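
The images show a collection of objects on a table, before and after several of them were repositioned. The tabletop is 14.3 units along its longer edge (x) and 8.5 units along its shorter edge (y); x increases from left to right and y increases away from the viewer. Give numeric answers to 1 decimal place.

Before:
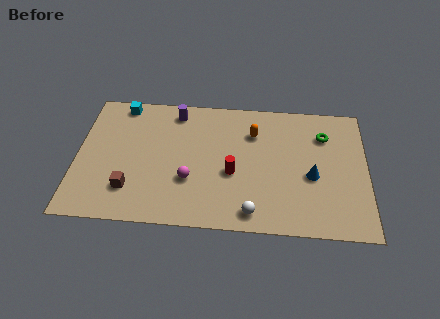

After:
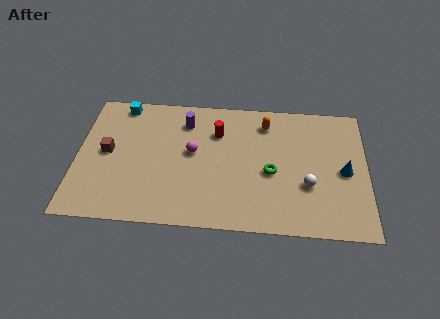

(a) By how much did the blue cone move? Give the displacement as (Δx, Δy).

(1.6, 0.4)

From the two frames, the blue cone sits at roughly (11.6, 3.6) before and (13.2, 4.0) after.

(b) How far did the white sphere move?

3.3

From (8.7, 1.1) to (11.4, 3.0), the white sphere covered √(2.7² + 1.9²) ≈ 3.3 units.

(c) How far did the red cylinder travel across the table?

2.7

The red cylinder was near (7.7, 3.5) before and (6.9, 6.1) after, so it travelled √(0.8² + 2.6²) ≈ 2.7 units.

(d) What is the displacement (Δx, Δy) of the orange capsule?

(0.6, 0.7)

The orange capsule started near (8.7, 6.2) and ended near (9.3, 6.9).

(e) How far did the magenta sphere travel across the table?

1.8

The magenta sphere moved from about (5.6, 2.9) to (5.7, 4.7), a distance of √(0.1² + 1.8²) ≈ 1.8.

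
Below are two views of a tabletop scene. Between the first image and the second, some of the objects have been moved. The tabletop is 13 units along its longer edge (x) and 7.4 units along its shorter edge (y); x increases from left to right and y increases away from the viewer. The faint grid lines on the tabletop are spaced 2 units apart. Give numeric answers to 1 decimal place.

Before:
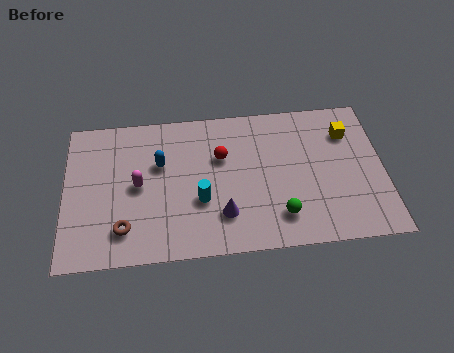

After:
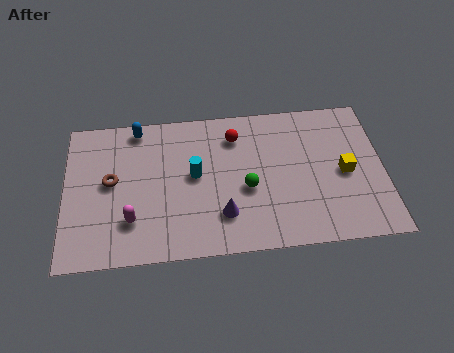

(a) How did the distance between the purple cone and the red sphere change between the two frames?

+1.0

They were about 2.9 units apart before and 3.9 after — 1.0 units further apart.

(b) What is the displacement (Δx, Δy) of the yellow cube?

(-0.2, -2.0)

The yellow cube started near (11.6, 5.5) and ended near (11.4, 3.5).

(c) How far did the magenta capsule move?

1.7

From (3.0, 3.7) to (2.7, 2.0), the magenta capsule covered √(0.3² + 1.7²) ≈ 1.7 units.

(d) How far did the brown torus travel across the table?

2.5

From (2.4, 1.6) to (1.9, 4.0), the brown torus covered √(0.5² + 2.4²) ≈ 2.5 units.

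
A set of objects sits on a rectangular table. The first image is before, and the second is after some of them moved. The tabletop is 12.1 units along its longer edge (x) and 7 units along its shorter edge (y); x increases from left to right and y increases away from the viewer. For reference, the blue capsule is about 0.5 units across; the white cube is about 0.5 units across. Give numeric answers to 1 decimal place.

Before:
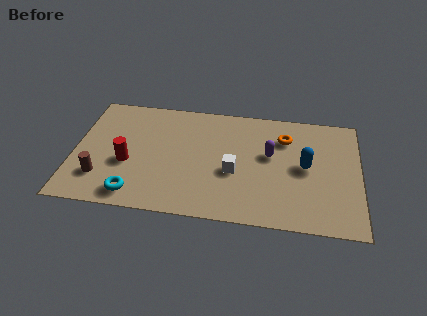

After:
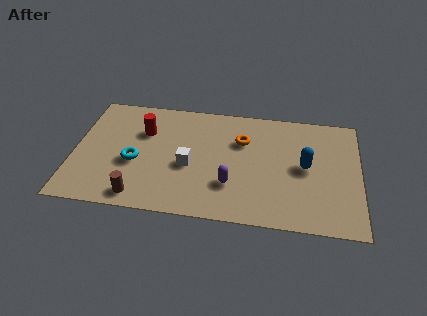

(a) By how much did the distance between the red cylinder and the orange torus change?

-2.8

Before: roughly 7.0 units apart; after: 4.2. That's 2.8 units closer together.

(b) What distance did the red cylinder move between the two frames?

2.1

From (2.3, 2.8) to (2.9, 4.8), the red cylinder covered √(0.6² + 2.0²) ≈ 2.1 units.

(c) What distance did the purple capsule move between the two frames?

2.6

From (8.3, 4.1) to (6.7, 2.1), the purple capsule covered √(1.6² + 2.0²) ≈ 2.6 units.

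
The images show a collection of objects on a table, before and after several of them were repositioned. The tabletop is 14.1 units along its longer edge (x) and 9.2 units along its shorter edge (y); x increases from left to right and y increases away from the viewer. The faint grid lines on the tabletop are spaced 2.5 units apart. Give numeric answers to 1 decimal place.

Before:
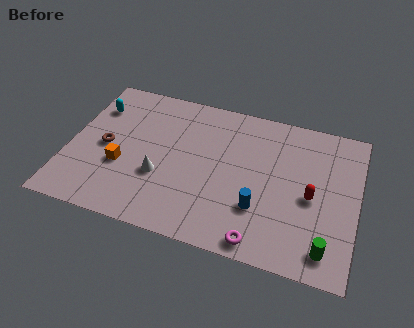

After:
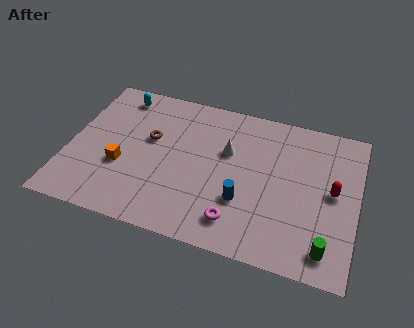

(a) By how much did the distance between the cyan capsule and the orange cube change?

+0.7

They were about 3.8 units apart before and 4.5 after — 0.7 units further apart.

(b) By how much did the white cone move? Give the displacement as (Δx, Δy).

(3.1, 2.5)

From the two frames, the white cone sits at roughly (4.6, 3.3) before and (7.7, 5.8) after.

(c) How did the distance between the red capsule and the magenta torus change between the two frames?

+1.4

The distance was about 4.0 in the first image and 5.4 in the second, so they moved 1.4 units further apart.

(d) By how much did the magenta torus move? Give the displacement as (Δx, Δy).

(-1.2, 0.8)

The magenta torus was at about (9.7, 0.9) and moved to about (8.5, 1.7).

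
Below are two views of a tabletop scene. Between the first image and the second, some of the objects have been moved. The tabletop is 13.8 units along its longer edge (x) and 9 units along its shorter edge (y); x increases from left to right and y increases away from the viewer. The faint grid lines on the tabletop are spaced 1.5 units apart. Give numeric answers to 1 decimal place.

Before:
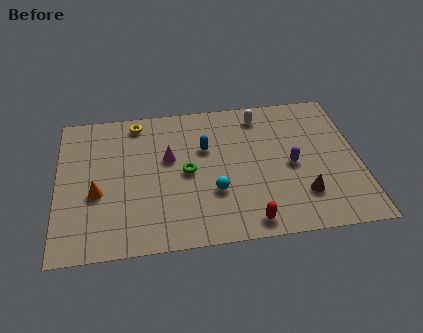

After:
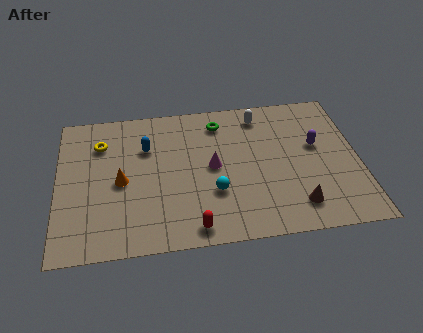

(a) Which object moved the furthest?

the green torus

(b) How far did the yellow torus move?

2.1

The yellow torus was near (3.7, 7.9) before and (2.0, 6.7) after, so it travelled √(1.7² + 1.2²) ≈ 2.1 units.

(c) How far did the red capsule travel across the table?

2.5

From (8.6, 1.0) to (6.1, 1.0), the red capsule covered √(2.5² + 0.0²) ≈ 2.5 units.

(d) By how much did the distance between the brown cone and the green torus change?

+1.0

The distance was about 5.6 in the first image and 6.6 in the second, so they moved 1.0 units further apart.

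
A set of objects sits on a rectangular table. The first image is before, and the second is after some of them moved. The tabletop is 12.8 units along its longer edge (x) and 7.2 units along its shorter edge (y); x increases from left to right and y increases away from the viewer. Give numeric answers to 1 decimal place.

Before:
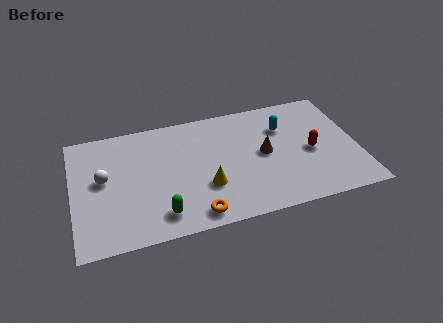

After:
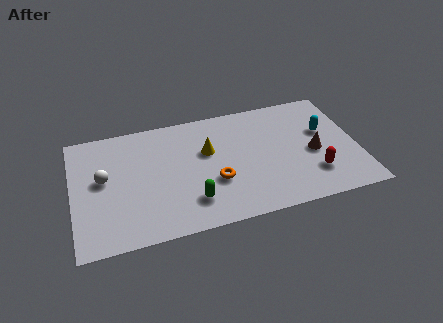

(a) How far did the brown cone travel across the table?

2.3

The brown cone moved from about (8.6, 3.7) to (10.8, 3.2), a distance of √(2.2² + 0.5²) ≈ 2.3.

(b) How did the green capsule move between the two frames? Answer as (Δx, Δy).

(1.4, 0.4)

The green capsule was at about (3.8, 1.3) and moved to about (5.2, 1.7).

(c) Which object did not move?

the white sphere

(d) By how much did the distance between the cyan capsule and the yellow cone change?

+0.7

Before: roughly 4.6 units apart; after: 5.3. That's 0.7 units further apart.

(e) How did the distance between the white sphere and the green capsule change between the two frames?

+0.8

The distance was about 3.6 in the first image and 4.4 in the second, so they moved 0.8 units further apart.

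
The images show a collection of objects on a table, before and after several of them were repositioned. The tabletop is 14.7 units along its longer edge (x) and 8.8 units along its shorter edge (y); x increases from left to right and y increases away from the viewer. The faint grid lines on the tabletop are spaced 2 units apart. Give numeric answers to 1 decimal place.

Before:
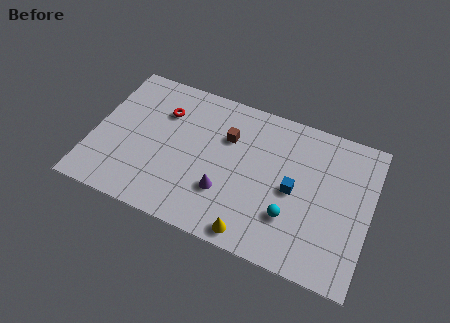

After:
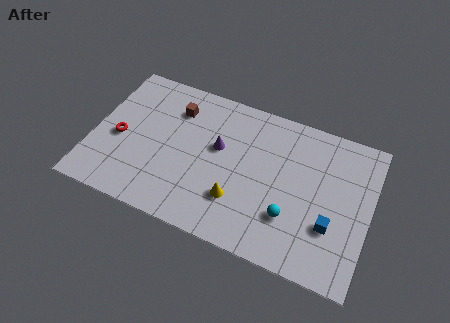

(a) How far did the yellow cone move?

1.9

From (8.9, 0.9) to (7.9, 2.5), the yellow cone covered √(1.0² + 1.6²) ≈ 1.9 units.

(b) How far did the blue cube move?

2.5

The blue cube moved from about (10.7, 4.2) to (12.8, 2.9), a distance of √(2.1² + 1.3²) ≈ 2.5.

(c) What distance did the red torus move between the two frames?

3.2

The red torus was near (3.5, 6.3) before and (1.4, 3.9) after, so it travelled √(2.1² + 2.4²) ≈ 3.2 units.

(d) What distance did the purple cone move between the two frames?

2.6

The purple cone moved from about (7.2, 2.7) to (6.6, 5.2), a distance of √(0.6² + 2.5²) ≈ 2.6.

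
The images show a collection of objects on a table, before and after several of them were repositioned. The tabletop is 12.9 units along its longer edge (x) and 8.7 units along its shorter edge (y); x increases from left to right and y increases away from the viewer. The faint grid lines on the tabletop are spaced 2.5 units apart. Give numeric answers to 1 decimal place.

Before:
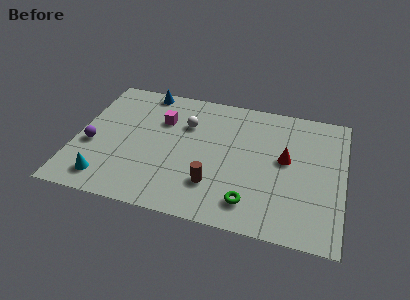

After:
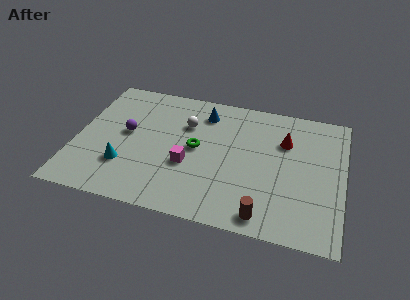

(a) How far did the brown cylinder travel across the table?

2.8

The brown cylinder moved from about (6.8, 2.3) to (9.3, 1.0), a distance of √(2.5² + 1.3²) ≈ 2.8.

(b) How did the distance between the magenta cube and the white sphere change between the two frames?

+1.5

Before: roughly 1.2 units apart; after: 2.7. That's 1.5 units further apart.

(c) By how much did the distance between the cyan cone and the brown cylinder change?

+1.8

They were about 5.2 units apart before and 7.0 after — 1.8 units further apart.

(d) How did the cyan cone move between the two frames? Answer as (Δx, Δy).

(0.8, 1.1)

The cyan cone started near (1.7, 1.4) and ended near (2.5, 2.5).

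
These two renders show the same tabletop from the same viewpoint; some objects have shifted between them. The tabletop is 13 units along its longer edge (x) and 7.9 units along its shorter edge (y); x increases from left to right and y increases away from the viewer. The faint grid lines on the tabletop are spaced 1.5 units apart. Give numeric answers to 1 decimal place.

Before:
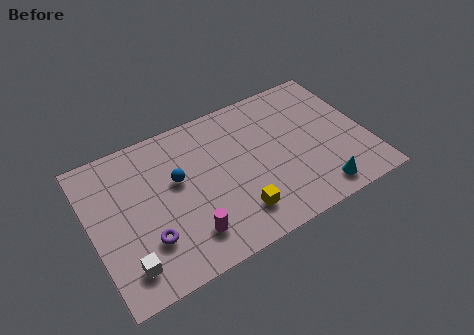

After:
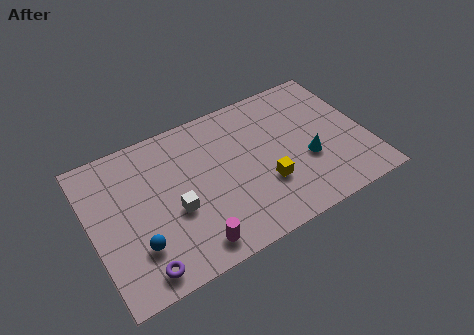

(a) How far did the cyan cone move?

1.9

The cyan cone moved from about (10.3, 1.1) to (10.1, 3.0), a distance of √(0.2² + 1.9²) ≈ 1.9.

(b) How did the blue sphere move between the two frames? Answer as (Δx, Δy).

(-2.2, -2.5)

The blue sphere started near (4.1, 4.7) and ended near (1.9, 2.2).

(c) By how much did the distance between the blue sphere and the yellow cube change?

+2.3

They were about 3.8 units apart before and 6.1 after — 2.3 units further apart.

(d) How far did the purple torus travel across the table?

1.4

From (2.4, 2.3) to (1.9, 1.0), the purple torus covered √(0.5² + 1.3²) ≈ 1.4 units.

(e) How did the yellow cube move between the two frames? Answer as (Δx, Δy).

(1.5, 0.9)

From the two frames, the yellow cube sits at roughly (6.5, 1.7) before and (8.0, 2.6) after.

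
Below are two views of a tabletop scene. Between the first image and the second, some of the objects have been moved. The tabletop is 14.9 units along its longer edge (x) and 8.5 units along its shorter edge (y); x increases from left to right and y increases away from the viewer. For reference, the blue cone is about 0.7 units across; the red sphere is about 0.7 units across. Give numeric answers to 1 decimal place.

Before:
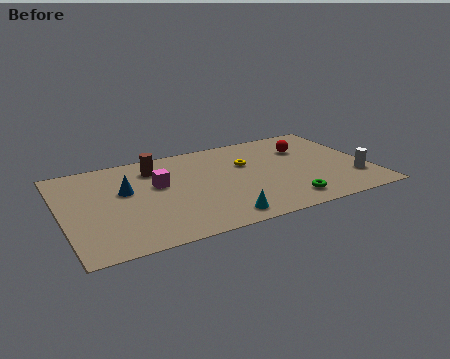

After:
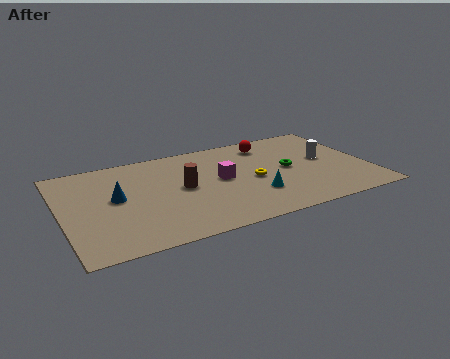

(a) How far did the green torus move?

2.9

The green torus was near (10.5, 1.4) before and (11.0, 4.3) after, so it travelled √(0.5² + 2.9²) ≈ 2.9 units.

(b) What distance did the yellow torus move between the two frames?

1.6

The yellow torus was near (9.1, 5.5) before and (9.2, 3.9) after, so it travelled √(0.1² + 1.6²) ≈ 1.6 units.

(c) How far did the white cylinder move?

2.5

The white cylinder was near (14.0, 2.3) before and (12.9, 4.6) after, so it travelled √(1.1² + 2.3²) ≈ 2.5 units.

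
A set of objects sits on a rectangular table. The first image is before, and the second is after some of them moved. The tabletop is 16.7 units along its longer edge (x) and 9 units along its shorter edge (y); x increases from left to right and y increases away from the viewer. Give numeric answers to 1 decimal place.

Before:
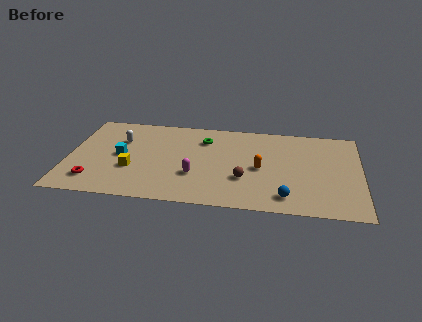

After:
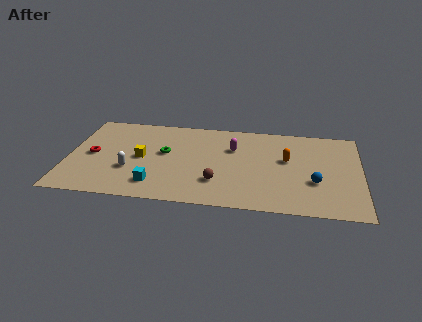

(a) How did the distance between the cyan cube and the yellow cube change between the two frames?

+1.3

They were about 1.5 units apart before and 2.8 after — 1.3 units further apart.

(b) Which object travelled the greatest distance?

the magenta capsule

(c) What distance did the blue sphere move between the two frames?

2.3

The blue sphere was near (12.5, 1.5) before and (14.1, 3.2) after, so it travelled √(1.6² + 1.7²) ≈ 2.3 units.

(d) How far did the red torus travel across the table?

2.6

The red torus moved from about (1.6, 1.8) to (1.4, 4.4), a distance of √(0.2² + 2.6²) ≈ 2.6.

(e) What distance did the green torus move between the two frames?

2.8

The green torus was near (7.7, 6.8) before and (5.5, 5.1) after, so it travelled √(2.2² + 1.7²) ≈ 2.8 units.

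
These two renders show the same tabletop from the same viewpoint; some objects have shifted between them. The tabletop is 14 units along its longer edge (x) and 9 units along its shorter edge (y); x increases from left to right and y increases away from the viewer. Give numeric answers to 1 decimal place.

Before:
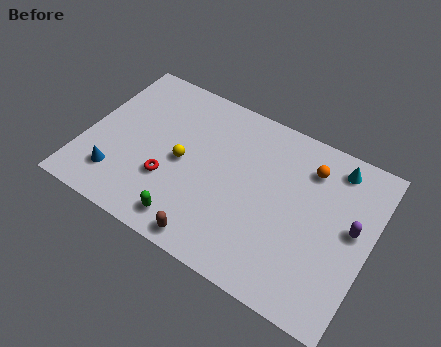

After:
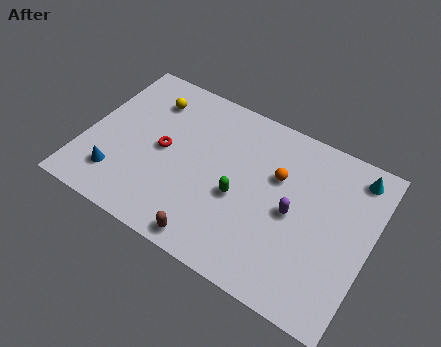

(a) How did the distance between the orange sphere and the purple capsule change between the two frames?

-1.4

They were about 3.2 units apart before and 1.8 after — 1.4 units closer together.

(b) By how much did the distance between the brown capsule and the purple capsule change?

-2.6

Before: roughly 7.5 units apart; after: 4.9. That's 2.6 units closer together.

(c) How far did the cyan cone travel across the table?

1.0

From (11.9, 7.7) to (12.9, 7.7), the cyan cone covered √(1.0² + 0.0²) ≈ 1.0 units.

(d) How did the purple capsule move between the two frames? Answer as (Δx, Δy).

(-2.8, -0.6)

The purple capsule was at about (13.1, 4.9) and moved to about (10.3, 4.3).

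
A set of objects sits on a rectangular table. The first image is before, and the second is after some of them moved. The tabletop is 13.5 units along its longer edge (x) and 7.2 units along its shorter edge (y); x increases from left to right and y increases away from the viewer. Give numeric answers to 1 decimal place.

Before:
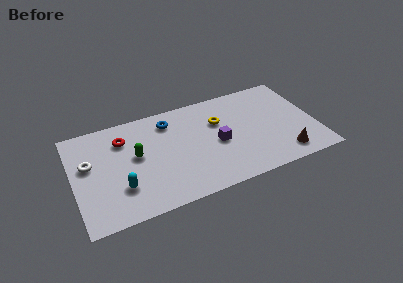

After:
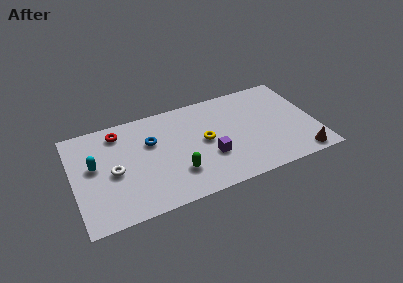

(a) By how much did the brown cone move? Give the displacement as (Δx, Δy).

(0.9, -0.4)

The brown cone started near (11.5, 1.2) and ended near (12.4, 0.8).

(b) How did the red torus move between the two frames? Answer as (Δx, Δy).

(-0.2, 0.6)

The red torus was at about (2.9, 5.4) and moved to about (2.7, 6.0).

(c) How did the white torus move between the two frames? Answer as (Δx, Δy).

(1.3, -1.0)

The white torus was at about (0.9, 4.3) and moved to about (2.2, 3.3).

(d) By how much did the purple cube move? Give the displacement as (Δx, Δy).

(-0.5, -0.8)

The purple cube was at about (8.0, 3.3) and moved to about (7.5, 2.5).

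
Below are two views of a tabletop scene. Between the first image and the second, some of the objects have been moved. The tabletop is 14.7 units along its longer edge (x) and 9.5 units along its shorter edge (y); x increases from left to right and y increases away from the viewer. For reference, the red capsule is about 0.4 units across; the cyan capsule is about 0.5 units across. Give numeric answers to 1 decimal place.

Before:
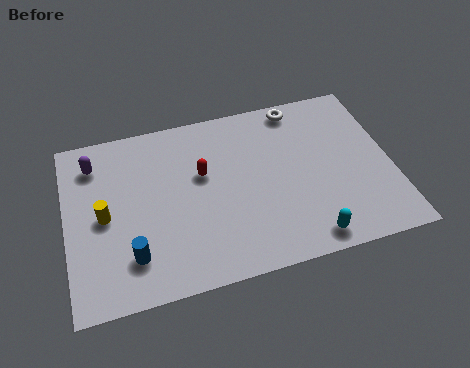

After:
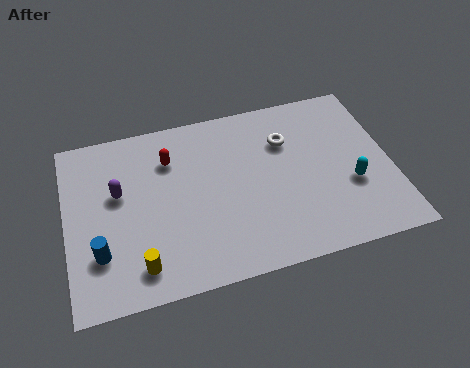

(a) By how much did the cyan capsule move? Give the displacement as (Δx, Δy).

(2.2, 2.4)

The cyan capsule was at about (10.6, 1.1) and moved to about (12.8, 3.5).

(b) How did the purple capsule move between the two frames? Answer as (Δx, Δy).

(1.0, -1.9)

The purple capsule was at about (1.4, 7.6) and moved to about (2.4, 5.7).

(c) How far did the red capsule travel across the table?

1.8

The red capsule moved from about (6.2, 5.8) to (4.8, 7.0), a distance of √(1.4² + 1.2²) ≈ 1.8.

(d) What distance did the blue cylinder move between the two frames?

1.5

The blue cylinder moved from about (2.8, 2.2) to (1.4, 2.7), a distance of √(1.4² + 0.5²) ≈ 1.5.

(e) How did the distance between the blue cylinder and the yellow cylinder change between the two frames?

-0.6

They were about 2.6 units apart before and 2.0 after — 0.6 units closer together.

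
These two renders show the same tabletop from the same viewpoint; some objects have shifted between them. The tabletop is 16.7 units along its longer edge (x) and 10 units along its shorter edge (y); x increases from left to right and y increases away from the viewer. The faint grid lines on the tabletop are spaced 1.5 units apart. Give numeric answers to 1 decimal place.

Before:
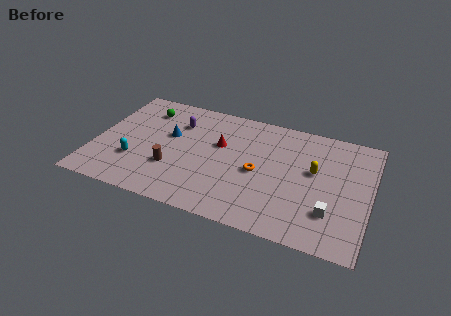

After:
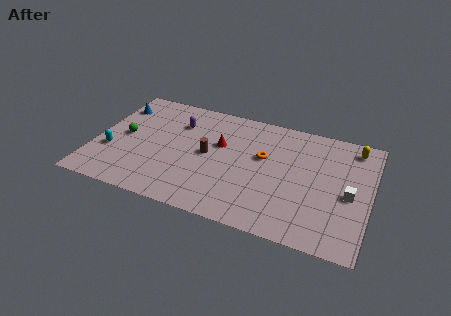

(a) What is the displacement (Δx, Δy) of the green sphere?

(-1.0, -2.8)

From the two frames, the green sphere sits at roughly (2.7, 7.9) before and (1.7, 5.1) after.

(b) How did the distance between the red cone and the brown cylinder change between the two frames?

-2.7

Before: roughly 4.0 units apart; after: 1.3. That's 2.7 units closer together.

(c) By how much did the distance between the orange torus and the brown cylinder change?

-1.9

They were about 5.3 units apart before and 3.4 after — 1.9 units closer together.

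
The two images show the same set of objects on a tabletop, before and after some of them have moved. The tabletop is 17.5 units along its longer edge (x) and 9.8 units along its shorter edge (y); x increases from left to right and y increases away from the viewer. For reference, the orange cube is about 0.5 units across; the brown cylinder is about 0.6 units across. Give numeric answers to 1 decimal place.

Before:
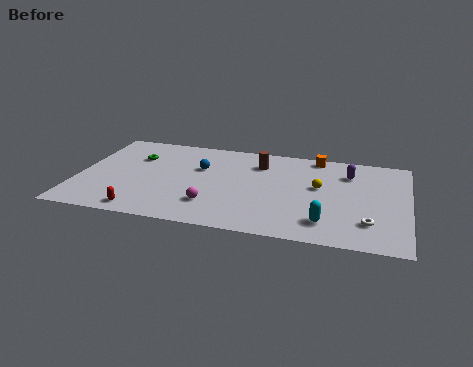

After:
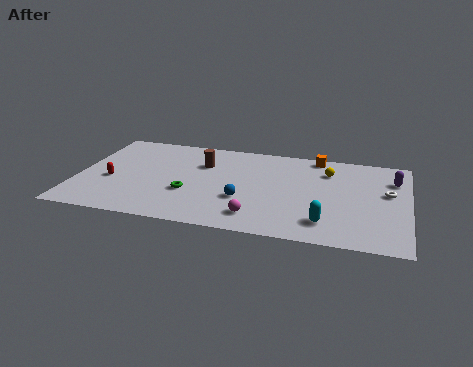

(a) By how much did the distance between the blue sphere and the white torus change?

-2.1

The distance was about 9.9 in the first image and 7.8 in the second, so they moved 2.1 units closer together.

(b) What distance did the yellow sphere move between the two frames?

1.8

The yellow sphere was near (12.8, 5.6) before and (13.2, 7.4) after, so it travelled √(0.4² + 1.8²) ≈ 1.8 units.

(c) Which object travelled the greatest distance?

the green torus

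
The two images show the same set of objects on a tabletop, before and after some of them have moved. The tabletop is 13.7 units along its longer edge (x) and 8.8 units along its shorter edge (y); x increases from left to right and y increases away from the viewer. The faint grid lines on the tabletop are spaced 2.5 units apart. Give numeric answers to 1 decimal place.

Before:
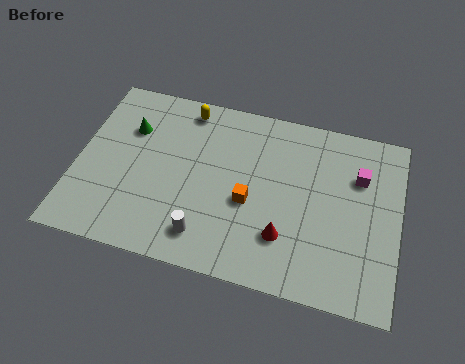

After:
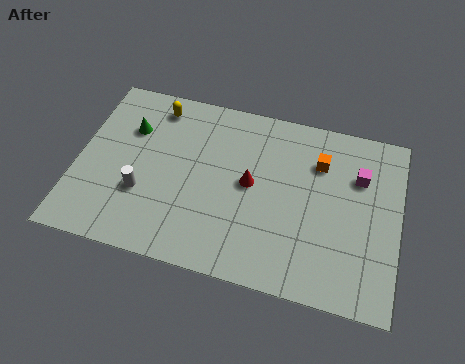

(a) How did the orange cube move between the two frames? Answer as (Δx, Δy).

(2.8, 2.7)

The orange cube was at about (7.4, 3.7) and moved to about (10.2, 6.4).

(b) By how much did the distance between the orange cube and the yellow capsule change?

+2.2

They were about 5.0 units apart before and 7.2 after — 2.2 units further apart.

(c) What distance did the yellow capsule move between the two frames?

1.3

From (4.4, 7.7) to (3.1, 7.5), the yellow capsule covered √(1.3² + 0.2²) ≈ 1.3 units.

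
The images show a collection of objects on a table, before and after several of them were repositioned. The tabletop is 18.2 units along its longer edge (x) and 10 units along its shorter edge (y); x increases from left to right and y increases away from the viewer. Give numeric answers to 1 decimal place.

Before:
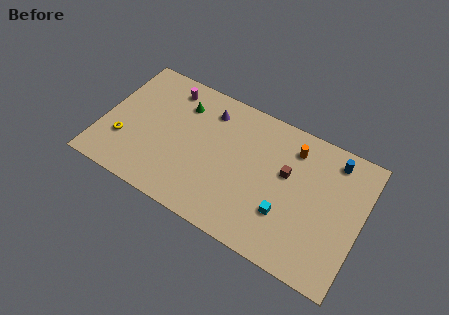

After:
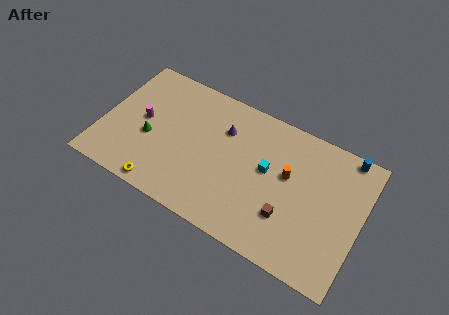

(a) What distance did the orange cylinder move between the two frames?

2.1

From (13.1, 8.0) to (13.0, 5.9), the orange cylinder covered √(0.1² + 2.1²) ≈ 2.1 units.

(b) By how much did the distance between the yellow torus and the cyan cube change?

-3.2

The distance was about 11.5 in the first image and 8.3 in the second, so they moved 3.2 units closer together.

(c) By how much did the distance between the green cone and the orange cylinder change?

+1.9

The distance was about 7.9 in the first image and 9.8 in the second, so they moved 1.9 units further apart.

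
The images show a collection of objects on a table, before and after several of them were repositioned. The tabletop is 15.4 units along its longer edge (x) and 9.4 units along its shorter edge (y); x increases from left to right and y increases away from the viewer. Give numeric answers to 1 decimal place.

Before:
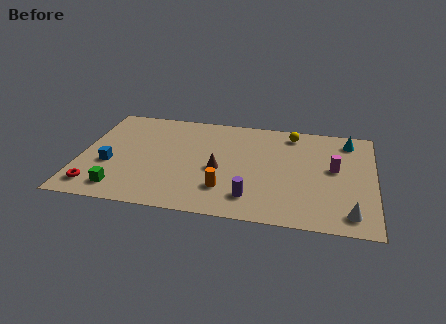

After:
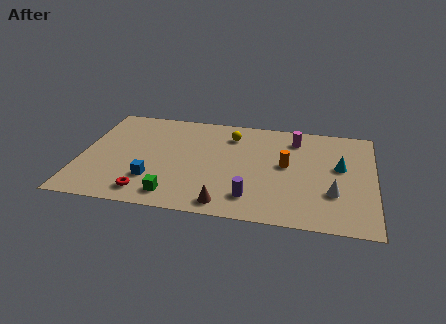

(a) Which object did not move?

the purple cylinder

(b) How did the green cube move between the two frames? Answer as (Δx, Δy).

(2.8, -0.1)

From the two frames, the green cube sits at roughly (2.3, 1.5) before and (5.1, 1.4) after.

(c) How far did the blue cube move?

2.5

The blue cube moved from about (1.6, 3.6) to (3.9, 2.6), a distance of √(2.3² + 1.0²) ≈ 2.5.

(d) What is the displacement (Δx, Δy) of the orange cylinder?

(3.1, 2.7)

From the two frames, the orange cylinder sits at roughly (7.7, 2.4) before and (10.8, 5.1) after.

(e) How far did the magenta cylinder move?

3.2

The magenta cylinder was near (13.3, 5.2) before and (11.2, 7.6) after, so it travelled √(2.1² + 2.4²) ≈ 3.2 units.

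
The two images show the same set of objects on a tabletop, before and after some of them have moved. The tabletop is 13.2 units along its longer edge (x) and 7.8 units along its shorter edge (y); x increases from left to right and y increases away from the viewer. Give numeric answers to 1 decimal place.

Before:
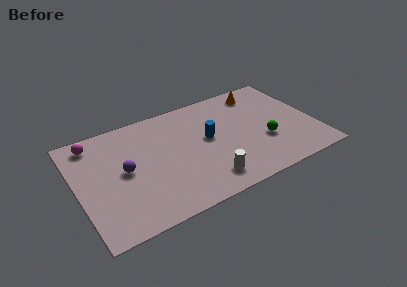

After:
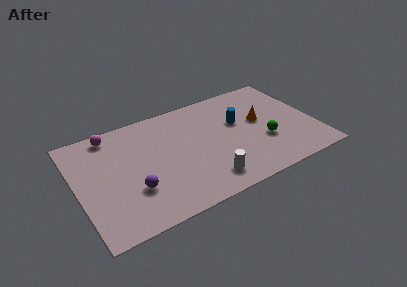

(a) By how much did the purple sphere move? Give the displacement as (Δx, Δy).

(0.3, -1.5)

From the two frames, the purple sphere sits at roughly (2.6, 4.0) before and (2.9, 2.5) after.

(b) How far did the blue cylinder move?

1.9

From (7.3, 4.3) to (9.1, 4.8), the blue cylinder covered √(1.8² + 0.5²) ≈ 1.9 units.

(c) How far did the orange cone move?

2.2

From (10.6, 6.6) to (10.3, 4.4), the orange cone covered √(0.3² + 2.2²) ≈ 2.2 units.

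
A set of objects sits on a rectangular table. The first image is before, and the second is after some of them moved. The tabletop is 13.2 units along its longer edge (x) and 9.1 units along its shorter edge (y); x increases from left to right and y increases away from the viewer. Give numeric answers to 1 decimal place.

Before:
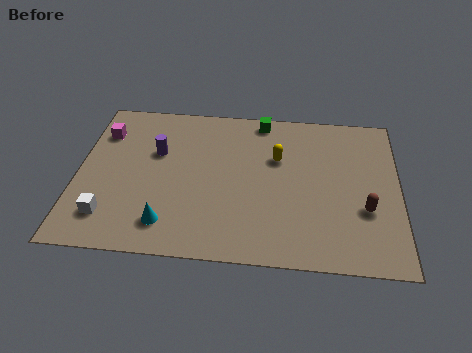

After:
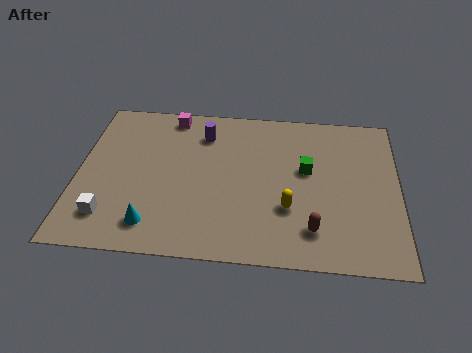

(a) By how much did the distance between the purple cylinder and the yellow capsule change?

+0.5

Before: roughly 5.0 units apart; after: 5.5. That's 0.5 units further apart.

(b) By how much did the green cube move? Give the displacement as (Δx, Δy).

(1.9, -2.9)

The green cube was at about (7.5, 8.2) and moved to about (9.4, 5.3).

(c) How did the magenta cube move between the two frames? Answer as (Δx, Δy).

(2.8, 1.3)

From the two frames, the magenta cube sits at roughly (0.9, 6.8) before and (3.7, 8.1) after.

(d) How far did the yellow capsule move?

2.9

From (8.2, 5.9) to (8.7, 3.0), the yellow capsule covered √(0.5² + 2.9²) ≈ 2.9 units.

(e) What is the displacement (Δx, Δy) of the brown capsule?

(-2.1, -1.3)

From the two frames, the brown capsule sits at roughly (11.8, 3.2) before and (9.7, 1.9) after.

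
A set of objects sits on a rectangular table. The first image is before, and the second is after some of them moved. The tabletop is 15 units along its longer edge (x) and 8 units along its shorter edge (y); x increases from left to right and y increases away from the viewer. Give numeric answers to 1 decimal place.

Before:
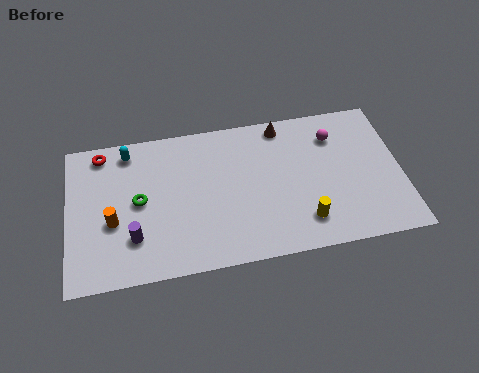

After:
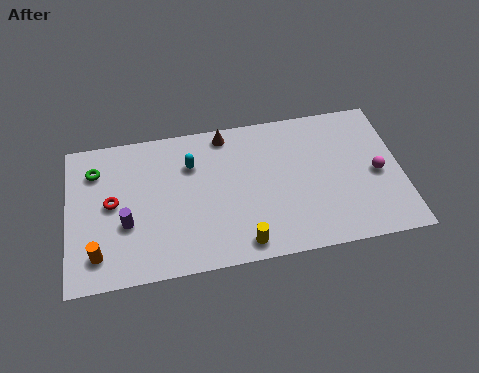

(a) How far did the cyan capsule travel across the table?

3.0

The cyan capsule was near (2.8, 6.9) before and (5.6, 5.7) after, so it travelled √(2.8² + 1.2²) ≈ 3.0 units.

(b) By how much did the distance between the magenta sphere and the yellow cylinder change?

+2.1

They were about 4.7 units apart before and 6.8 after — 2.1 units further apart.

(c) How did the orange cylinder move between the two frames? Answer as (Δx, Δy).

(-0.7, -1.6)

The orange cylinder was at about (2.0, 3.2) and moved to about (1.3, 1.6).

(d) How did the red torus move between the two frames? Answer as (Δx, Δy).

(0.4, -2.8)

The red torus was at about (1.6, 7.0) and moved to about (2.0, 4.2).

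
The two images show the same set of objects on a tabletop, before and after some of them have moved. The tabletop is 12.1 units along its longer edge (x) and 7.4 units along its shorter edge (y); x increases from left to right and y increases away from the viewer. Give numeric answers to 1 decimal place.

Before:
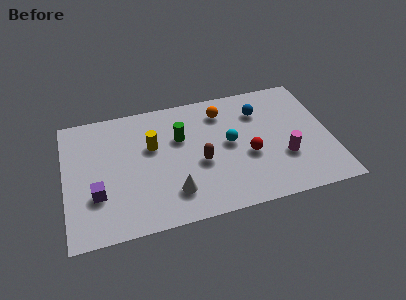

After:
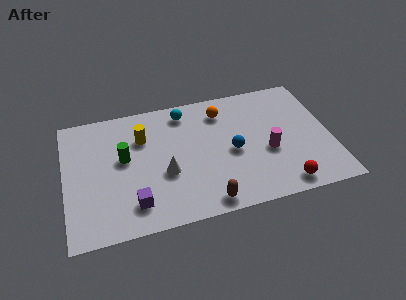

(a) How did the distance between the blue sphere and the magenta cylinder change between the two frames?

-1.5

They were about 3.1 units apart before and 1.6 after — 1.5 units closer together.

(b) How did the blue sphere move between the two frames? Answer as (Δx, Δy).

(-1.4, -2.1)

From the two frames, the blue sphere sits at roughly (9.0, 5.5) before and (7.6, 3.4) after.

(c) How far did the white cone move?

1.2

The white cone moved from about (4.8, 1.7) to (4.5, 2.9), a distance of √(0.3² + 1.2²) ≈ 1.2.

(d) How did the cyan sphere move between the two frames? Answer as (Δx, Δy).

(-1.9, 2.4)

From the two frames, the cyan sphere sits at roughly (7.5, 3.9) before and (5.6, 6.3) after.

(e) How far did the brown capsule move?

2.3

From (6.1, 3.1) to (6.2, 0.8), the brown capsule covered √(0.1² + 2.3²) ≈ 2.3 units.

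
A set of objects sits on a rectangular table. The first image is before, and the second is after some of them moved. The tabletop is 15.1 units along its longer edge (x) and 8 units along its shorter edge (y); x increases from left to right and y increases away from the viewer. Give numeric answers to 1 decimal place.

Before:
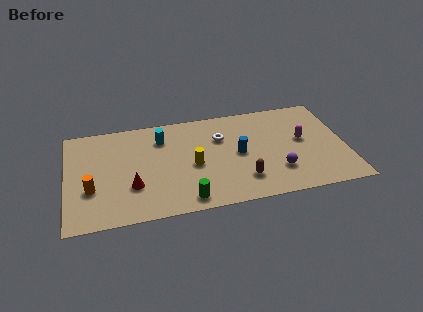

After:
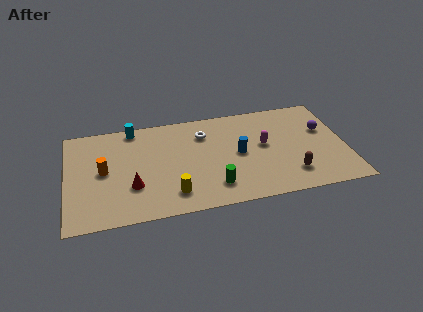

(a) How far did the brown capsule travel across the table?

2.6

The brown capsule moved from about (9.4, 1.9) to (12.0, 1.8), a distance of √(2.6² + 0.1²) ≈ 2.6.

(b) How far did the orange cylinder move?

1.5

From (1.3, 2.8) to (2.0, 4.1), the orange cylinder covered √(0.7² + 1.3²) ≈ 1.5 units.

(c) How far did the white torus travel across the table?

1.0

From (8.4, 5.5) to (7.5, 6.0), the white torus covered √(0.9² + 0.5²) ≈ 1.0 units.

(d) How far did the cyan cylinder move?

1.9

From (5.2, 6.1) to (3.7, 7.2), the cyan cylinder covered √(1.5² + 1.1²) ≈ 1.9 units.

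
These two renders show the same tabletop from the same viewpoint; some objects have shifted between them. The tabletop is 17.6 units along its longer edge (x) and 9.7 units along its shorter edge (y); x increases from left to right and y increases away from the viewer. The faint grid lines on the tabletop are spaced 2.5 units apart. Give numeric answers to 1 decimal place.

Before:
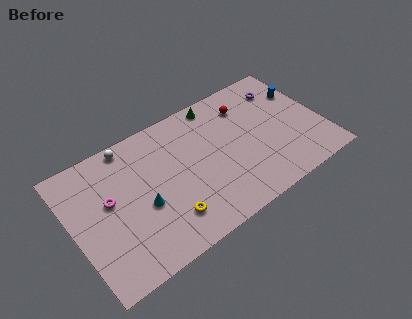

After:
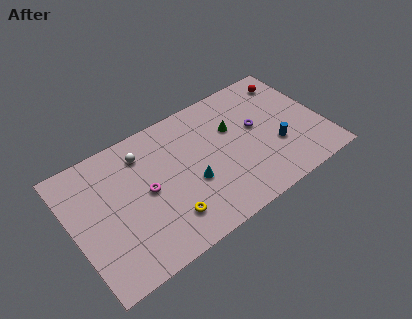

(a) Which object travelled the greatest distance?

the blue cylinder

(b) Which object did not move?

the yellow torus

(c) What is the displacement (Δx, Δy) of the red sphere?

(3.3, 0.5)

The red sphere was at about (12.7, 7.5) and moved to about (16.0, 8.0).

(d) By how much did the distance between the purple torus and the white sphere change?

-2.9

They were about 11.0 units apart before and 8.1 after — 2.9 units closer together.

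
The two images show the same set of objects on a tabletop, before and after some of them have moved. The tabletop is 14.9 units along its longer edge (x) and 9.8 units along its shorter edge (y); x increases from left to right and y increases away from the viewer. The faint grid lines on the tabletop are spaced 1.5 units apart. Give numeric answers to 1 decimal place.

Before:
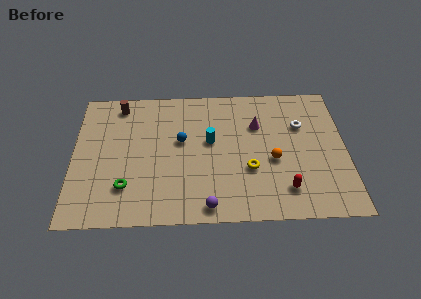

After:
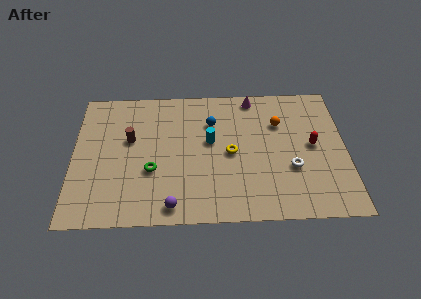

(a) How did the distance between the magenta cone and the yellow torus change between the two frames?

+1.1

They were about 3.2 units apart before and 4.3 after — 1.1 units further apart.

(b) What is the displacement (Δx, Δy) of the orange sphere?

(0.4, 2.7)

From the two frames, the orange sphere sits at roughly (10.9, 4.1) before and (11.3, 6.8) after.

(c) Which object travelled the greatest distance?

the red capsule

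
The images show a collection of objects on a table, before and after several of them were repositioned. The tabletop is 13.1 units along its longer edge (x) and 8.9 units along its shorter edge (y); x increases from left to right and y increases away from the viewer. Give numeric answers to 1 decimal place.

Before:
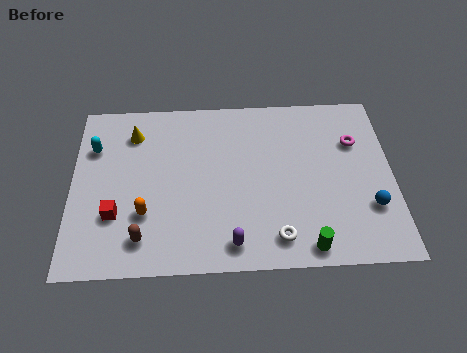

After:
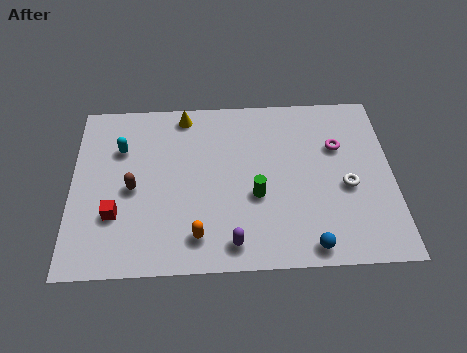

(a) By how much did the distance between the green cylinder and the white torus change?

+2.4

The distance was about 1.3 in the first image and 3.7 in the second, so they moved 2.4 units further apart.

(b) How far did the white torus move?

3.8

The white torus moved from about (8.3, 1.4) to (11.2, 3.8), a distance of √(2.9² + 2.4²) ≈ 3.8.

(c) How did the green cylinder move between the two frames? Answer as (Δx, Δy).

(-2.0, 2.6)

The green cylinder was at about (9.5, 0.9) and moved to about (7.5, 3.5).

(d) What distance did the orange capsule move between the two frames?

2.4

The orange capsule was near (3.0, 2.8) before and (5.1, 1.6) after, so it travelled √(2.1² + 1.2²) ≈ 2.4 units.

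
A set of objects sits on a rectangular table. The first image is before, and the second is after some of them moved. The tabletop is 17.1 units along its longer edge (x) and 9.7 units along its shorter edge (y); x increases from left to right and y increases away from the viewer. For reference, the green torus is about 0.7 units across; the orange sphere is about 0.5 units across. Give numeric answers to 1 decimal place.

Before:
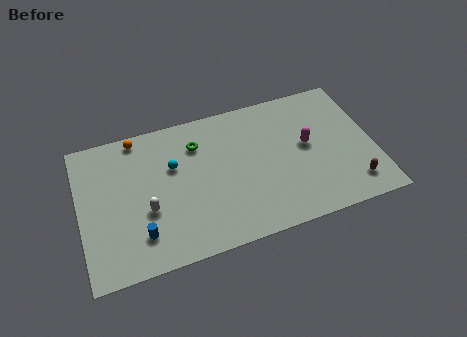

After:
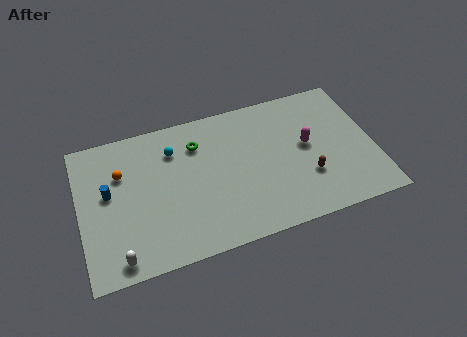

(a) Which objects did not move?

the magenta capsule and the green torus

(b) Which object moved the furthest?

the blue cylinder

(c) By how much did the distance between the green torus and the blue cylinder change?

-0.7

The distance was about 6.3 in the first image and 5.6 in the second, so they moved 0.7 units closer together.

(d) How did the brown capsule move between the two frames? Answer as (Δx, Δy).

(-2.5, 1.3)

The brown capsule started near (15.6, 1.8) and ended near (13.1, 3.1).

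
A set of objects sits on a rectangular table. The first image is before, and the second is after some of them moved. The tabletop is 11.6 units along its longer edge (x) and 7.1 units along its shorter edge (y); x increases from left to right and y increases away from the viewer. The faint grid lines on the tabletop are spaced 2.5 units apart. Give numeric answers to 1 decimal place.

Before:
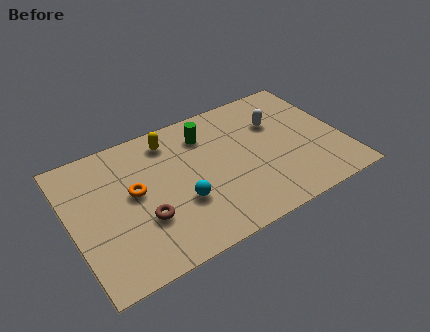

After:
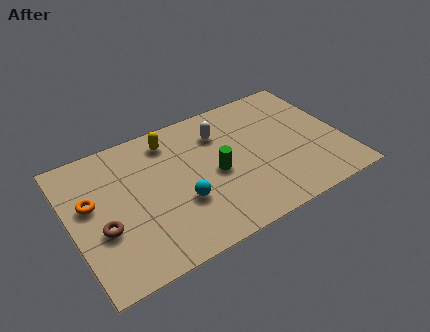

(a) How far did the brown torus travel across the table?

1.7

The brown torus was near (2.9, 2.4) before and (1.2, 2.7) after, so it travelled √(1.7² + 0.3²) ≈ 1.7 units.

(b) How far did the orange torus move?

1.8

The orange torus moved from about (2.7, 3.9) to (0.9, 4.2), a distance of √(1.8² + 0.3²) ≈ 1.8.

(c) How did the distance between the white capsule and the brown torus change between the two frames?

-0.6

The distance was about 6.6 in the first image and 6.0 in the second, so they moved 0.6 units closer together.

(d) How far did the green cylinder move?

2.2

From (6.0, 5.5) to (6.1, 3.3), the green cylinder covered √(0.1² + 2.2²) ≈ 2.2 units.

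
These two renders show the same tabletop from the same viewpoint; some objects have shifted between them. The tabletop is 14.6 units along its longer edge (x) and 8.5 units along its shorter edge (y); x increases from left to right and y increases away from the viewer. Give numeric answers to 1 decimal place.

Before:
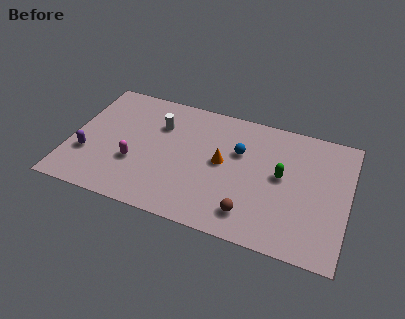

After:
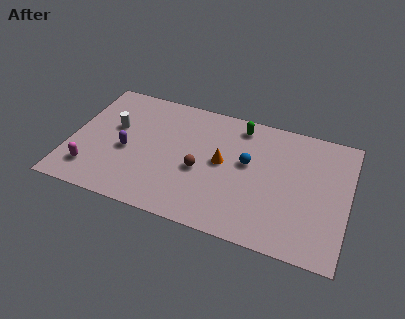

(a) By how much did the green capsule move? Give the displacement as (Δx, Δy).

(-2.4, 2.7)

The green capsule started near (11.1, 4.6) and ended near (8.7, 7.3).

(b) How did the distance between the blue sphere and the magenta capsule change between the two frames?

+2.7

Before: roughly 5.9 units apart; after: 8.6. That's 2.7 units further apart.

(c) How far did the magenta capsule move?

2.5

From (3.5, 3.0) to (1.3, 1.8), the magenta capsule covered √(2.2² + 1.2²) ≈ 2.5 units.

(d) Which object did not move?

the orange cone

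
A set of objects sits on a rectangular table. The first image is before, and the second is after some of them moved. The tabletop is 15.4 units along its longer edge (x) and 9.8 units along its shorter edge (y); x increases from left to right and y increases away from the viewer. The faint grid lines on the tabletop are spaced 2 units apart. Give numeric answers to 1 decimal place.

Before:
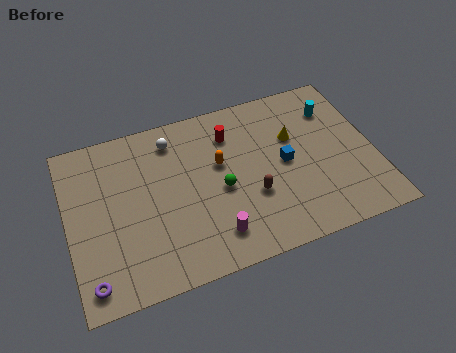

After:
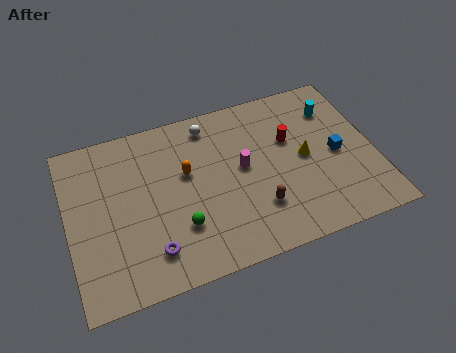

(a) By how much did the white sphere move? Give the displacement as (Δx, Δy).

(1.9, 0.3)

From the two frames, the white sphere sits at roughly (5.5, 8.1) before and (7.4, 8.4) after.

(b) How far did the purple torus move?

3.1

The purple torus moved from about (0.9, 1.3) to (3.9, 2.0), a distance of √(3.0² + 0.7²) ≈ 3.1.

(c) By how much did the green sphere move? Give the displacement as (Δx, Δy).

(-2.2, -1.5)

The green sphere was at about (7.6, 4.4) and moved to about (5.4, 2.9).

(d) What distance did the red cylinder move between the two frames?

3.2

The red cylinder was near (8.4, 7.5) before and (11.3, 6.2) after, so it travelled √(2.9² + 1.3²) ≈ 3.2 units.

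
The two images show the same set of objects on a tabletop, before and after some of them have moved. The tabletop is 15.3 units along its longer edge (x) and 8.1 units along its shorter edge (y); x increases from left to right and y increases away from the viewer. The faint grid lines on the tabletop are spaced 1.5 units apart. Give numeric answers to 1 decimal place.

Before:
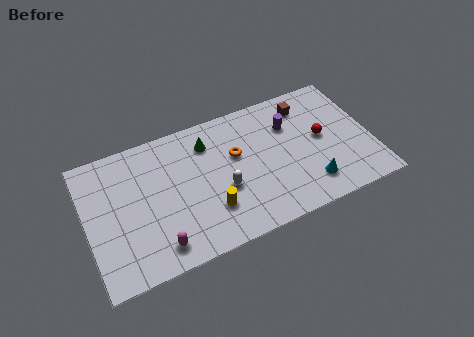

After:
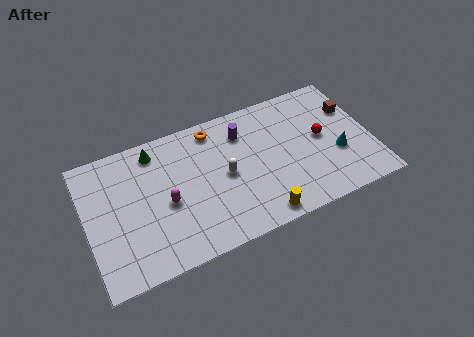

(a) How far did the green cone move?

2.9

The green cone moved from about (6.7, 6.3) to (3.9, 6.9), a distance of √(2.8² + 0.6²) ≈ 2.9.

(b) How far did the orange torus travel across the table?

2.2

The orange torus was near (8.1, 5.0) before and (7.1, 7.0) after, so it travelled √(1.0² + 2.0²) ≈ 2.2 units.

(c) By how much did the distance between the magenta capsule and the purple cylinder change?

-3.7

Before: roughly 8.8 units apart; after: 5.1. That's 3.7 units closer together.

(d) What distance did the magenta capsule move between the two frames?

2.4

From (3.5, 1.3) to (4.2, 3.6), the magenta capsule covered √(0.7² + 2.3²) ≈ 2.4 units.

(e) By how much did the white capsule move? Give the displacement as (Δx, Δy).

(0.2, 0.8)

The white capsule was at about (7.2, 3.2) and moved to about (7.4, 4.0).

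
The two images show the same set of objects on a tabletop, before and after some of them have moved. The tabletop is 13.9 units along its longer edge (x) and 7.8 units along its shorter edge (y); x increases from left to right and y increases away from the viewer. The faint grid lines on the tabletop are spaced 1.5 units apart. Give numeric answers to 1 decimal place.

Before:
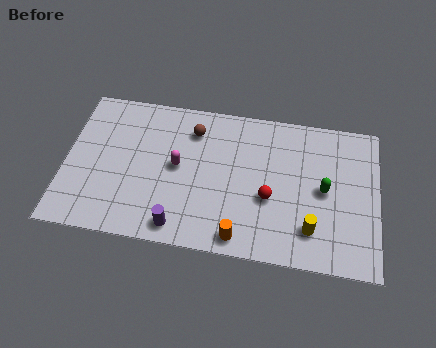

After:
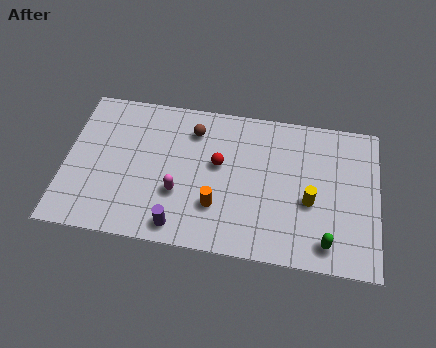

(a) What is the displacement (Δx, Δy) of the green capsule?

(0.2, -2.7)

The green capsule started near (11.5, 3.9) and ended near (11.7, 1.2).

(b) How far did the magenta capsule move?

1.4

From (5.0, 4.1) to (5.1, 2.7), the magenta capsule covered √(0.1² + 1.4²) ≈ 1.4 units.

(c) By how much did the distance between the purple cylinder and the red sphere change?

-0.6

They were about 4.4 units apart before and 3.8 after — 0.6 units closer together.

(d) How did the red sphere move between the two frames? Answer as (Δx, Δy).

(-2.3, 1.4)

From the two frames, the red sphere sits at roughly (9.1, 3.1) before and (6.8, 4.5) after.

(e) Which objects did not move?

the brown sphere and the purple cylinder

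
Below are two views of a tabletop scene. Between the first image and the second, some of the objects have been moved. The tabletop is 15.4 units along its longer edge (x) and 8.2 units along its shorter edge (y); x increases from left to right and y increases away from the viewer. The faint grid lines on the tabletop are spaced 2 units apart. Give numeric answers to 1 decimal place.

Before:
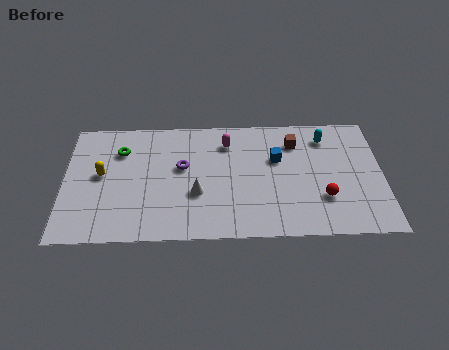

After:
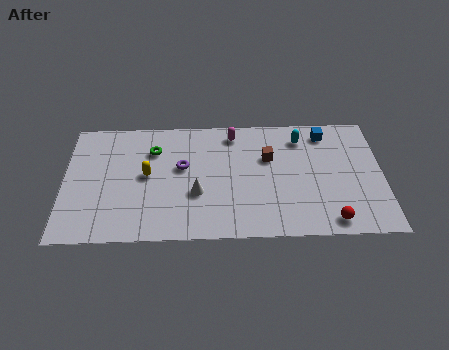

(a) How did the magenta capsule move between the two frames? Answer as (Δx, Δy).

(0.3, 0.6)

The magenta capsule was at about (7.9, 6.4) and moved to about (8.2, 7.0).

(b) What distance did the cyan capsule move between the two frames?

1.2

The cyan capsule was near (12.7, 6.6) before and (11.5, 6.6) after, so it travelled √(1.2² + 0.0²) ≈ 1.2 units.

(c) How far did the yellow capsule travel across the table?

2.2

The yellow capsule moved from about (1.8, 4.4) to (4.0, 4.3), a distance of √(2.2² + 0.1²) ≈ 2.2.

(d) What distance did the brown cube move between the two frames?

1.6

The brown cube was near (11.2, 6.3) before and (9.9, 5.3) after, so it travelled √(1.3² + 1.0²) ≈ 1.6 units.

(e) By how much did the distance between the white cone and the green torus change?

-1.1

Before: roughly 4.8 units apart; after: 3.7. That's 1.1 units closer together.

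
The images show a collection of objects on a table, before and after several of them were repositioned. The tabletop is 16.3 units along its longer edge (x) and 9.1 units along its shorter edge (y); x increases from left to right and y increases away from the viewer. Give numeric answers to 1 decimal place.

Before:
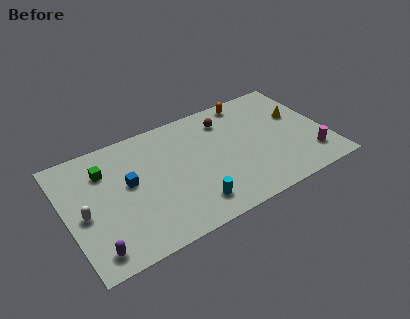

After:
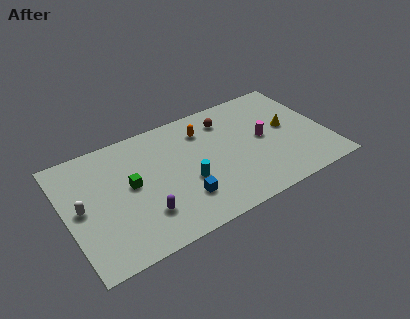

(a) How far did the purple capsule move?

3.4

The purple capsule moved from about (1.3, 1.3) to (4.5, 2.4), a distance of √(3.2² + 1.1²) ≈ 3.4.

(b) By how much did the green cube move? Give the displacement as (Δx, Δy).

(1.4, -1.8)

The green cube was at about (2.6, 6.7) and moved to about (4.0, 4.9).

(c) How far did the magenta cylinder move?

3.7

The magenta cylinder was near (15.0, 2.0) before and (12.4, 4.7) after, so it travelled √(2.6² + 2.7²) ≈ 3.7 units.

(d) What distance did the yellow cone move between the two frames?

1.1

The yellow cone moved from about (14.8, 5.6) to (14.0, 4.9), a distance of √(0.8² + 0.7²) ≈ 1.1.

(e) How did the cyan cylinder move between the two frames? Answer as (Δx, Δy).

(0.0, 1.8)

From the two frames, the cyan cylinder sits at roughly (7.4, 1.7) before and (7.4, 3.5) after.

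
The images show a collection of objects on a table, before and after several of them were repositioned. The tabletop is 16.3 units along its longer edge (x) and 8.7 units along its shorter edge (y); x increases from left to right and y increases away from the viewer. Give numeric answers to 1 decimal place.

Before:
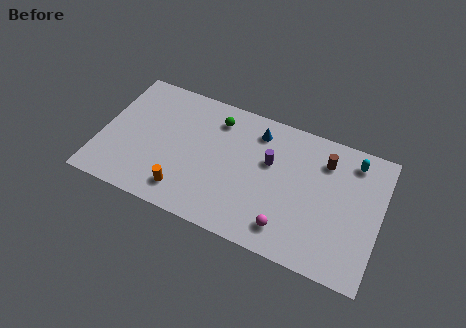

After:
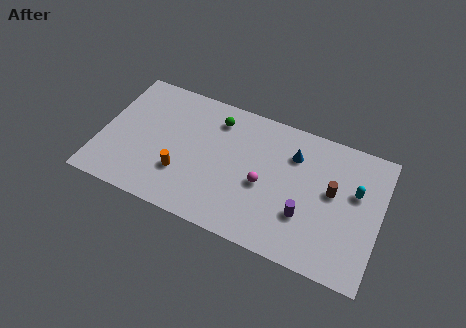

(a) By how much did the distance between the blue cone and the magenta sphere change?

-3.0

Before: roughly 6.0 units apart; after: 3.0. That's 3.0 units closer together.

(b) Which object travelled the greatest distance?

the purple cylinder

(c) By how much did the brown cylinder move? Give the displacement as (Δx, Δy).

(0.6, -1.8)

From the two frames, the brown cylinder sits at roughly (12.9, 6.7) before and (13.5, 4.9) after.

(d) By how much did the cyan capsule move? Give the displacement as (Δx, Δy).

(0.3, -1.9)

The cyan capsule started near (14.5, 7.3) and ended near (14.8, 5.4).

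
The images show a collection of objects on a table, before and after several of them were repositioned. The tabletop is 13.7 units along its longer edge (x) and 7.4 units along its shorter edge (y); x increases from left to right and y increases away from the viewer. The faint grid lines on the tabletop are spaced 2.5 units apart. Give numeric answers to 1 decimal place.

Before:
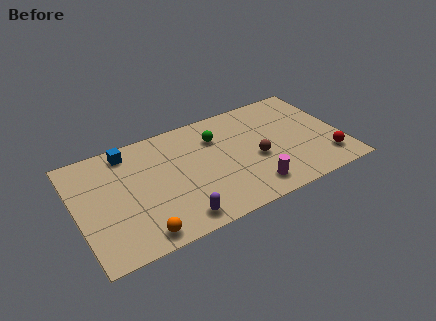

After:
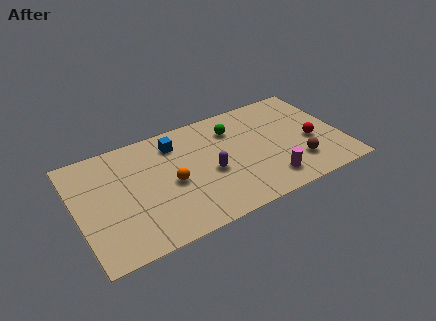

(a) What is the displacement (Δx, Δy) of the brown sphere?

(2.0, -1.2)

The brown sphere was at about (9.2, 3.1) and moved to about (11.2, 1.9).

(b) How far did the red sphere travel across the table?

1.6

From (12.7, 1.6) to (12.1, 3.1), the red sphere covered √(0.6² + 1.5²) ≈ 1.6 units.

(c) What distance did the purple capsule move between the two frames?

3.0

The purple capsule was near (4.8, 1.0) before and (6.8, 3.2) after, so it travelled √(2.0² + 2.2²) ≈ 3.0 units.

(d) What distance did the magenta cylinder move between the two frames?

0.9

The magenta cylinder was near (8.7, 1.3) before and (9.6, 1.4) after, so it travelled √(0.9² + 0.1²) ≈ 0.9 units.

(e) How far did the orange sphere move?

3.1

The orange sphere moved from about (2.9, 0.9) to (4.8, 3.4), a distance of √(1.9² + 2.5²) ≈ 3.1.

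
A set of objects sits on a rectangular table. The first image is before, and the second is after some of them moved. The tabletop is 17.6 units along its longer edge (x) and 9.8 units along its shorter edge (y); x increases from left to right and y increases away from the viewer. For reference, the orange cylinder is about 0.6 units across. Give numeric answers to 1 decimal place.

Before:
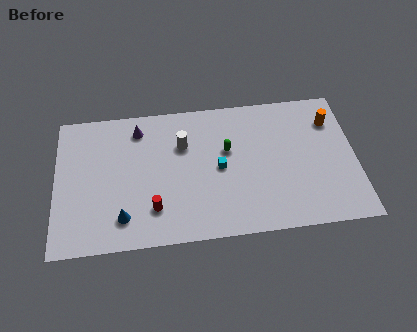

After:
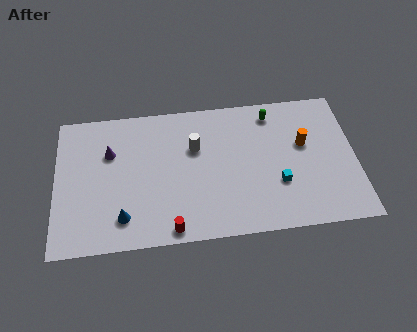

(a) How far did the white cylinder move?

0.8

The white cylinder moved from about (7.5, 6.7) to (8.2, 6.4), a distance of √(0.7² + 0.3²) ≈ 0.8.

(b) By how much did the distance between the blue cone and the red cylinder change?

+1.2

The distance was about 1.8 in the first image and 3.0 in the second, so they moved 1.2 units further apart.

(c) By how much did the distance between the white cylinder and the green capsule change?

+2.3

They were about 2.7 units apart before and 5.0 after — 2.3 units further apart.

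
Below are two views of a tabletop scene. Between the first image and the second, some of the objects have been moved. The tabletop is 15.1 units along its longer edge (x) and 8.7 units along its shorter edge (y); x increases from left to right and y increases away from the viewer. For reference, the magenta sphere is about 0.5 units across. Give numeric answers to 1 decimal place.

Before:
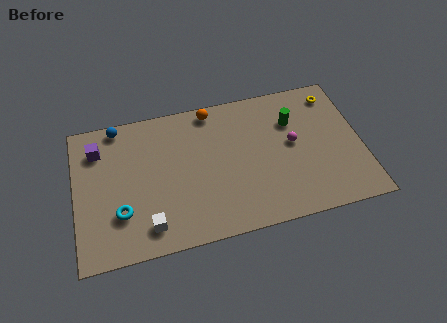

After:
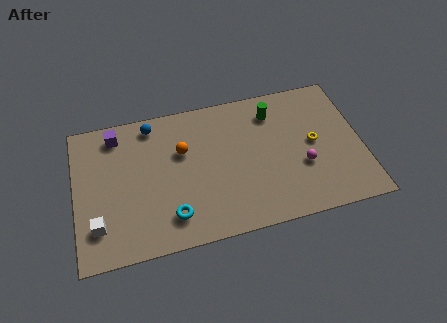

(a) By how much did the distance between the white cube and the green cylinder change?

+1.5

They were about 9.1 units apart before and 10.6 after — 1.5 units further apart.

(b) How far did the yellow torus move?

3.1

The yellow torus moved from about (13.9, 7.3) to (12.6, 4.5), a distance of √(1.3² + 2.8²) ≈ 3.1.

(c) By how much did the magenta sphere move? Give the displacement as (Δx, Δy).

(0.4, -1.5)

The magenta sphere was at about (11.5, 4.7) and moved to about (11.9, 3.2).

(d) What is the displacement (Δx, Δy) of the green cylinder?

(-1.0, 0.8)

The green cylinder started near (11.6, 6.1) and ended near (10.6, 6.9).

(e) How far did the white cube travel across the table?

2.7

The white cube moved from about (3.7, 1.5) to (1.1, 2.1), a distance of √(2.6² + 0.6²) ≈ 2.7.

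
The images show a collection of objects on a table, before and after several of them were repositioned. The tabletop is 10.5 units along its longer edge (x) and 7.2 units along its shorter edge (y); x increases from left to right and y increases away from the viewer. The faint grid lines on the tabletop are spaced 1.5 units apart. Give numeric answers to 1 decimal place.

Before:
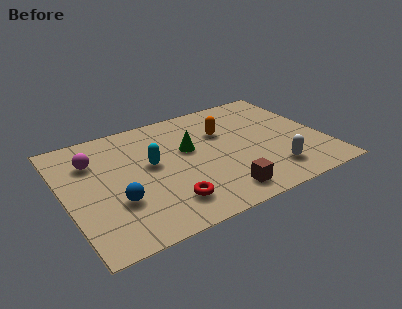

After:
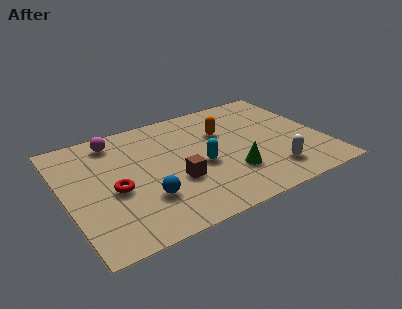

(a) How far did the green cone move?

2.6

From (5.1, 4.3) to (6.5, 2.1), the green cone covered √(1.4² + 2.2²) ≈ 2.6 units.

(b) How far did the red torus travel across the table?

2.5

The red torus was near (3.8, 1.5) before and (1.9, 3.1) after, so it travelled √(1.9² + 1.6²) ≈ 2.5 units.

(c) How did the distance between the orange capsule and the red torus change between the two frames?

+0.7

Before: roughly 4.3 units apart; after: 5.0. That's 0.7 units further apart.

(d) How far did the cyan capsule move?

2.1

From (3.5, 4.0) to (5.4, 3.1), the cyan capsule covered √(1.9² + 0.9²) ≈ 2.1 units.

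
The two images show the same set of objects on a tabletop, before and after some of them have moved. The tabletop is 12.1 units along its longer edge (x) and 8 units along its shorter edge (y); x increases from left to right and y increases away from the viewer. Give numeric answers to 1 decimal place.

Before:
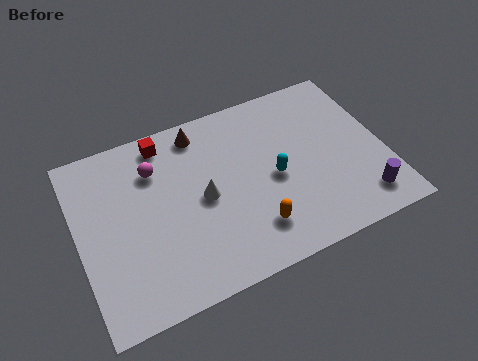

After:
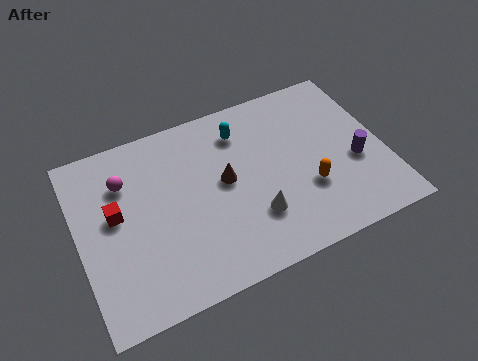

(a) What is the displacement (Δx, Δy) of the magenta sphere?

(-1.2, -0.1)

The magenta sphere was at about (3.2, 5.9) and moved to about (2.0, 5.8).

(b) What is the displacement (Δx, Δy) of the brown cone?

(0.7, -2.6)

The brown cone was at about (5.1, 6.9) and moved to about (5.8, 4.3).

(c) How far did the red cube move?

3.3

The red cube moved from about (3.7, 7.0) to (1.5, 4.5), a distance of √(2.2² + 2.5²) ≈ 3.3.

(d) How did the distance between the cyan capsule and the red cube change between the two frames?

+0.3

The distance was about 5.2 in the first image and 5.5 in the second, so they moved 0.3 units further apart.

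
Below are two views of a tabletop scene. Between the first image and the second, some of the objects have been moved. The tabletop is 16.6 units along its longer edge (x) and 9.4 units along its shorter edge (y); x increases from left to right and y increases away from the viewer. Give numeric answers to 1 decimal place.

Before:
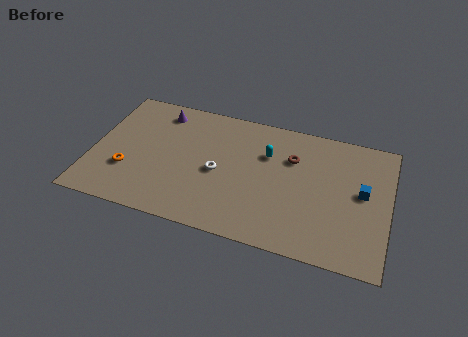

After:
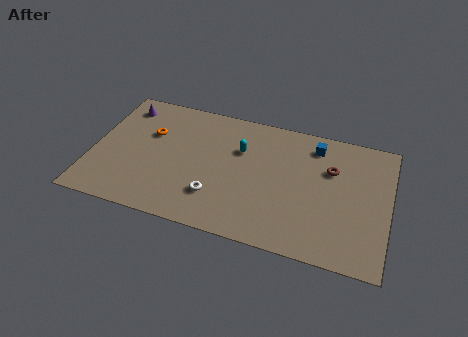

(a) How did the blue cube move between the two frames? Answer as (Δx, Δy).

(-2.8, 2.7)

From the two frames, the blue cube sits at roughly (15.1, 5.1) before and (12.3, 7.8) after.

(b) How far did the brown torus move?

2.2

From (11.1, 6.5) to (13.3, 6.3), the brown torus covered √(2.2² + 0.2²) ≈ 2.2 units.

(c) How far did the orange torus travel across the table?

3.3

The orange torus moved from about (2.1, 3.0) to (3.1, 6.1), a distance of √(1.0² + 3.1²) ≈ 3.3.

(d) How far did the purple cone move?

2.1

The purple cone moved from about (3.5, 7.9) to (1.4, 7.8), a distance of √(2.1² + 0.1²) ≈ 2.1.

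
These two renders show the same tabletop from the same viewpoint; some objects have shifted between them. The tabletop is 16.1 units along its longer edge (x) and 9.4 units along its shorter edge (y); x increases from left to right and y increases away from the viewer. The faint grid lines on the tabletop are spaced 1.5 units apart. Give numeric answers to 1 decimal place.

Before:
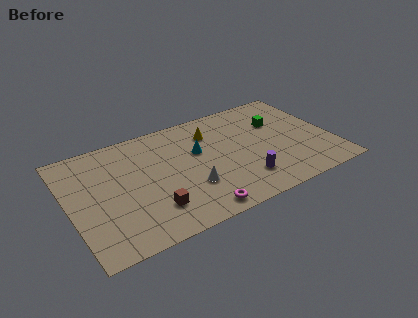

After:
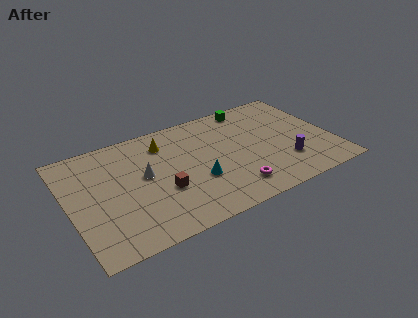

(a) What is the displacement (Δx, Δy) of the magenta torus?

(2.4, 0.8)

The magenta torus started near (7.2, 1.0) and ended near (9.6, 1.8).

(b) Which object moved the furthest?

the white cone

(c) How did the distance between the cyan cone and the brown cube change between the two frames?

-2.7

Before: roughly 4.8 units apart; after: 2.1. That's 2.7 units closer together.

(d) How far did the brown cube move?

1.4

The brown cube moved from about (4.7, 2.3) to (5.5, 3.5), a distance of √(0.8² + 1.2²) ≈ 1.4.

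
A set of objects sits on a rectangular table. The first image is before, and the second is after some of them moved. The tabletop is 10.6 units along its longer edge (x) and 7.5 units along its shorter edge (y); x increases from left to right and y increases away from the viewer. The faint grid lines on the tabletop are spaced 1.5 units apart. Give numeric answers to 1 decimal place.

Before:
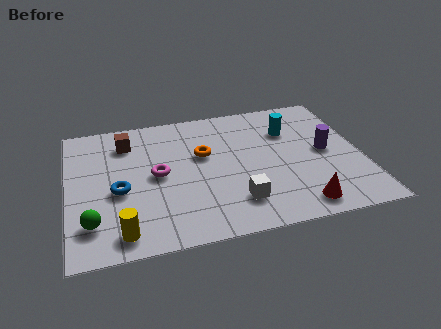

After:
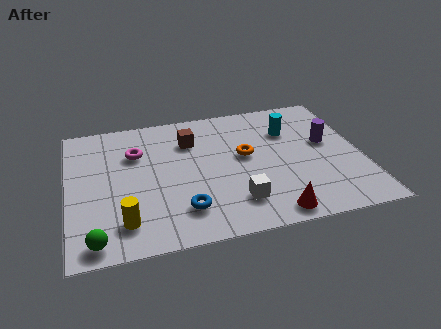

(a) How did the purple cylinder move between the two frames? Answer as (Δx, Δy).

(0.1, 0.5)

The purple cylinder started near (9.3, 3.8) and ended near (9.4, 4.3).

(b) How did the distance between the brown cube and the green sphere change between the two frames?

+1.5

They were about 4.4 units apart before and 5.9 after — 1.5 units further apart.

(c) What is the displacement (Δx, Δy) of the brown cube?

(2.3, -0.4)

The brown cube started near (2.2, 5.9) and ended near (4.5, 5.5).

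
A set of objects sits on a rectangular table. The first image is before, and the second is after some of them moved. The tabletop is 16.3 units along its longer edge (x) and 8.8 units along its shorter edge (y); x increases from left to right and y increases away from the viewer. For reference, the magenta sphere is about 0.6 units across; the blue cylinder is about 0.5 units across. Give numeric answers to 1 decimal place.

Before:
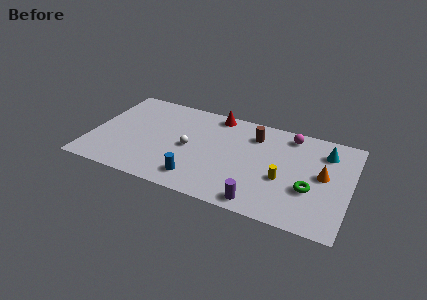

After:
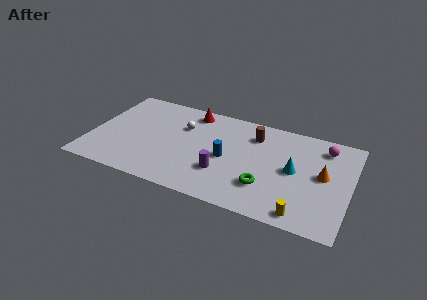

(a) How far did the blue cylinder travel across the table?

3.0

The blue cylinder was near (7.0, 1.6) before and (8.6, 4.1) after, so it travelled √(1.6² + 2.5²) ≈ 3.0 units.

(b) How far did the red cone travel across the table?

1.5

The red cone moved from about (7.5, 7.9) to (6.0, 7.6), a distance of √(1.5² + 0.3²) ≈ 1.5.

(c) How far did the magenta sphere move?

2.2

The magenta sphere was near (12.3, 7.6) before and (14.5, 7.2) after, so it travelled √(2.2² + 0.4²) ≈ 2.2 units.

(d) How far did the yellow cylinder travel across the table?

2.9

The yellow cylinder was near (12.2, 3.5) before and (13.6, 1.0) after, so it travelled √(1.4² + 2.5²) ≈ 2.9 units.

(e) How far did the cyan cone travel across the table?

2.9

From (14.6, 6.8) to (12.8, 4.5), the cyan cone covered √(1.8² + 2.3²) ≈ 2.9 units.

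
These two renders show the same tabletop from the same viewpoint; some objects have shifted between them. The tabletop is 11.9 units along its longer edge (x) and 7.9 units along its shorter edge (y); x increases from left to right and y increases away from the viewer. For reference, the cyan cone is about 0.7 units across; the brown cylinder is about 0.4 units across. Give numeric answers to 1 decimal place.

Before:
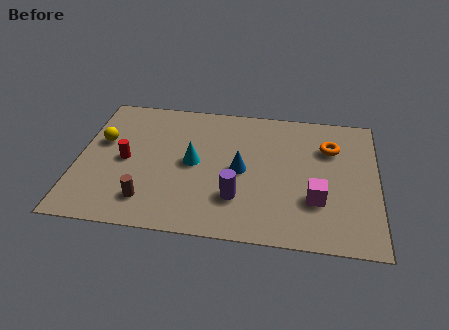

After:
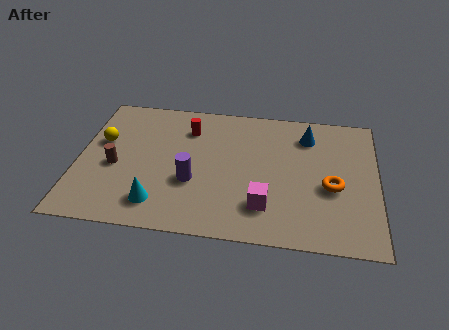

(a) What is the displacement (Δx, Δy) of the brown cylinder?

(-1.4, 1.8)

The brown cylinder was at about (2.9, 1.6) and moved to about (1.5, 3.4).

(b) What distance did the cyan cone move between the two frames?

2.8

The cyan cone was near (4.6, 4.0) before and (3.3, 1.5) after, so it travelled √(1.3² + 2.5²) ≈ 2.8 units.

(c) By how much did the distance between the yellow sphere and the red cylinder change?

+2.2

They were about 1.4 units apart before and 3.6 after — 2.2 units further apart.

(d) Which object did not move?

the yellow sphere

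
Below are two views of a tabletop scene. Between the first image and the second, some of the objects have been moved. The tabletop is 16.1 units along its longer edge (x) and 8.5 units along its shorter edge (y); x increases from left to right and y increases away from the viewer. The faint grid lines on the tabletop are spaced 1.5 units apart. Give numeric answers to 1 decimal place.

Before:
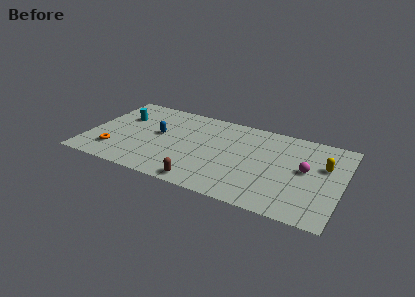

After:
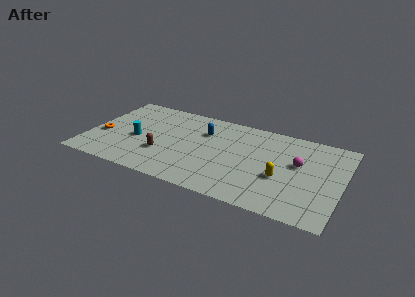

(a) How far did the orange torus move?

1.7

The orange torus moved from about (1.9, 2.0) to (0.9, 3.4), a distance of √(1.0² + 1.4²) ≈ 1.7.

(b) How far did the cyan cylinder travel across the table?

2.3

The cyan cylinder moved from about (1.9, 5.7) to (3.1, 3.7), a distance of √(1.2² + 2.0²) ≈ 2.3.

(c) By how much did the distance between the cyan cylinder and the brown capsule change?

-5.5

The distance was about 7.5 in the first image and 2.0 in the second, so they moved 5.5 units closer together.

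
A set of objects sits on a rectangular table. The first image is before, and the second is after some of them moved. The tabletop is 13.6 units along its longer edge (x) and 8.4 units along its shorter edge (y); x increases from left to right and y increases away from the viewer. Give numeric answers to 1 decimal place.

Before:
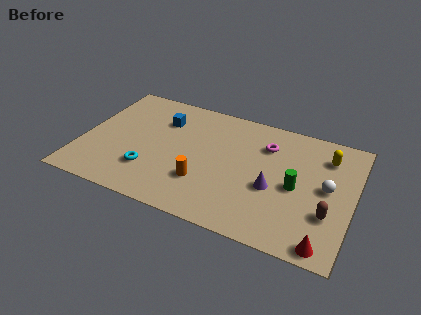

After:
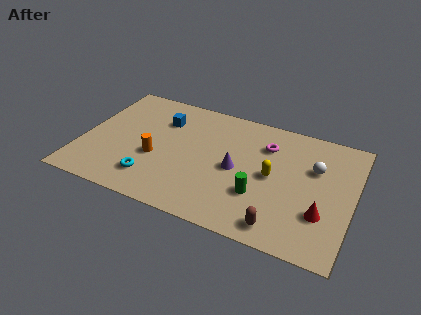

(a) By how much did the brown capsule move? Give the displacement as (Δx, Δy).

(-2.2, -1.6)

The brown capsule was at about (12.5, 2.7) and moved to about (10.3, 1.1).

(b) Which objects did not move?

the blue cube and the magenta torus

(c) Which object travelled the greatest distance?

the yellow capsule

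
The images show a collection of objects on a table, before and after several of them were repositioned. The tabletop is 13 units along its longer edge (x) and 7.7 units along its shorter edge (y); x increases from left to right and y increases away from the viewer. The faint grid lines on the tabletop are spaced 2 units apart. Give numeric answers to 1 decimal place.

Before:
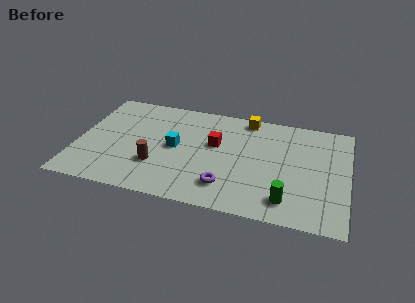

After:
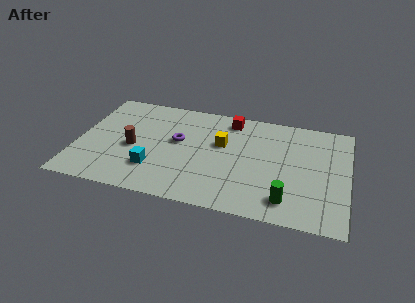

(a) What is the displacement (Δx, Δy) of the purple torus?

(-2.5, 2.7)

From the two frames, the purple torus sits at roughly (7.3, 1.7) before and (4.8, 4.4) after.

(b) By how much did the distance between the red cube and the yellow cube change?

-0.8

The distance was about 2.7 in the first image and 1.9 in the second, so they moved 0.8 units closer together.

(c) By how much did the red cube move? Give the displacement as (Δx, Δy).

(0.6, 2.0)

The red cube started near (6.6, 4.6) and ended near (7.2, 6.6).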